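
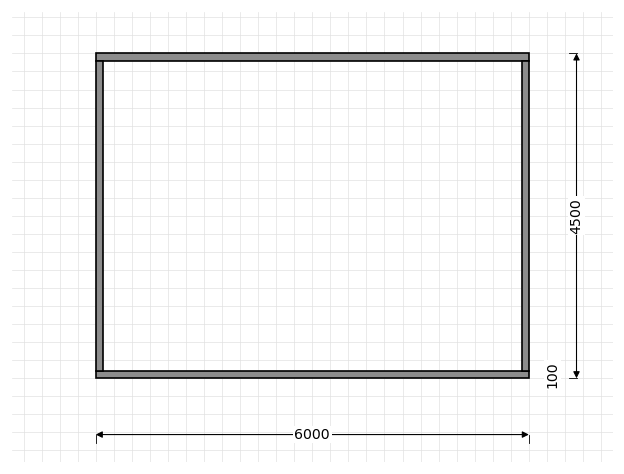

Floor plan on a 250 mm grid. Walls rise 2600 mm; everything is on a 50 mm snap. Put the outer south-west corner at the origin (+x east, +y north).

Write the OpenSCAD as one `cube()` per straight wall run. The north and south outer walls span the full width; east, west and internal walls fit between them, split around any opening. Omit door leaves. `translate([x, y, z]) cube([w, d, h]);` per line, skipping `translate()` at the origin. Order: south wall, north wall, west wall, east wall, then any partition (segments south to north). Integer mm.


cube([6000, 100, 2600]);
translate([0, 4400, 0]) cube([6000, 100, 2600]);
translate([0, 100, 0]) cube([100, 4300, 2600]);
translate([5900, 100, 0]) cube([100, 4300, 2600]);


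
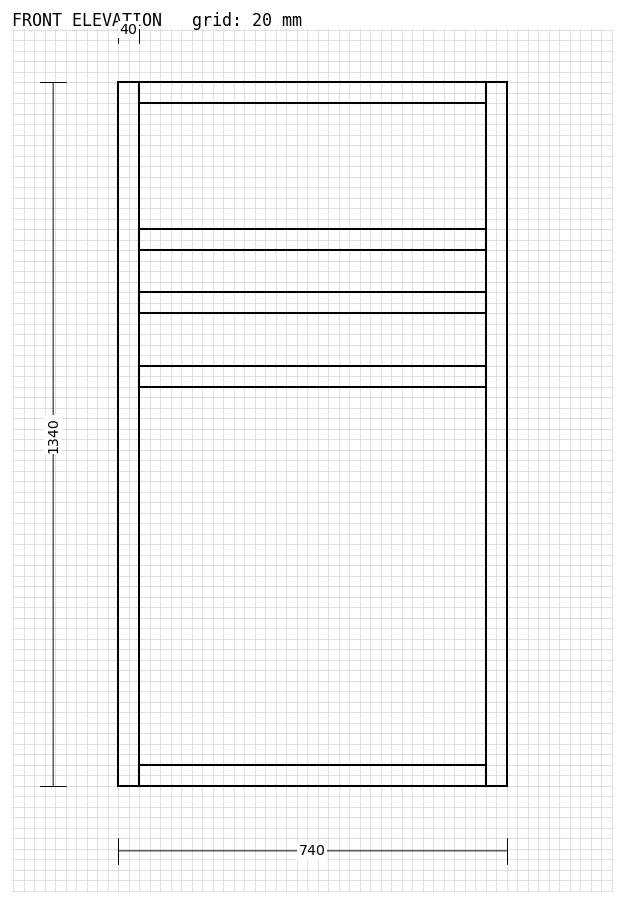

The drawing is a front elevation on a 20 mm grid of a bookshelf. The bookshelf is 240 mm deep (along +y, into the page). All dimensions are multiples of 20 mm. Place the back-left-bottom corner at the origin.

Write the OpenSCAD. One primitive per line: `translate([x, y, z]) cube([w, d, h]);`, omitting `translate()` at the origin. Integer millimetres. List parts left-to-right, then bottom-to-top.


cube([40, 240, 1340]);
translate([40, 0, 0]) cube([660, 240, 40]);
translate([40, 0, 760]) cube([660, 240, 40]);
translate([40, 0, 900]) cube([660, 240, 40]);
translate([40, 0, 1020]) cube([660, 240, 40]);
translate([40, 0, 1300]) cube([660, 240, 40]);
translate([700, 0, 0]) cube([40, 240, 1340]);


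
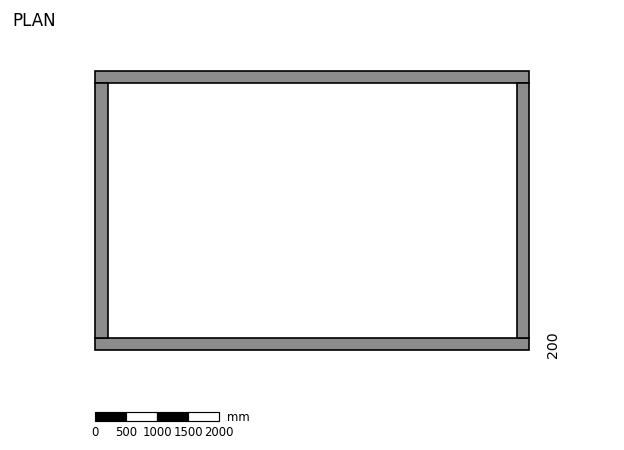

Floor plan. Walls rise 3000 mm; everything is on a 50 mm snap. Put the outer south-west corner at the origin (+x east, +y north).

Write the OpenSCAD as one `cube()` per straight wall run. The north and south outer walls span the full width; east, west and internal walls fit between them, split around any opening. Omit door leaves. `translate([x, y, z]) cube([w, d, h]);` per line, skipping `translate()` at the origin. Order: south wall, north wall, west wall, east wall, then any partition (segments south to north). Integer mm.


cube([7000, 200, 3000]);
translate([0, 4300, 0]) cube([7000, 200, 3000]);
translate([0, 200, 0]) cube([200, 4100, 3000]);
translate([6800, 200, 0]) cube([200, 4100, 3000]);


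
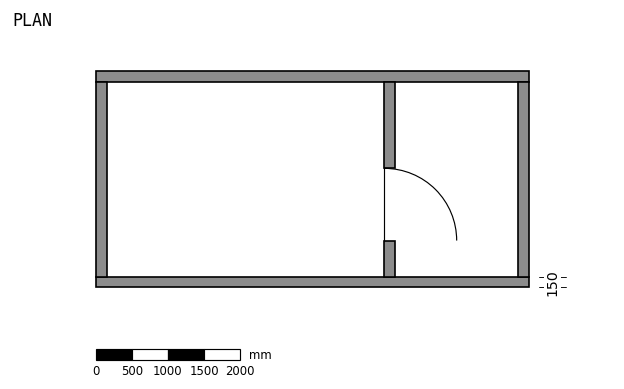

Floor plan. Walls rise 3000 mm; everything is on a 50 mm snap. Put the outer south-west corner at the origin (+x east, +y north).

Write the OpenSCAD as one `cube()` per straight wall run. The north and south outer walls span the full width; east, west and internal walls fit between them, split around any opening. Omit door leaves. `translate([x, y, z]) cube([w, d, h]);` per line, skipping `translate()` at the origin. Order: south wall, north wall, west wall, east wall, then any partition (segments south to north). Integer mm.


cube([6000, 150, 3000]);
translate([0, 2850, 0]) cube([6000, 150, 3000]);
translate([0, 150, 0]) cube([150, 2700, 3000]);
translate([5850, 150, 0]) cube([150, 2700, 3000]);
translate([4000, 150, 0]) cube([150, 500, 3000]);
translate([4000, 1650, 0]) cube([150, 1200, 3000]);


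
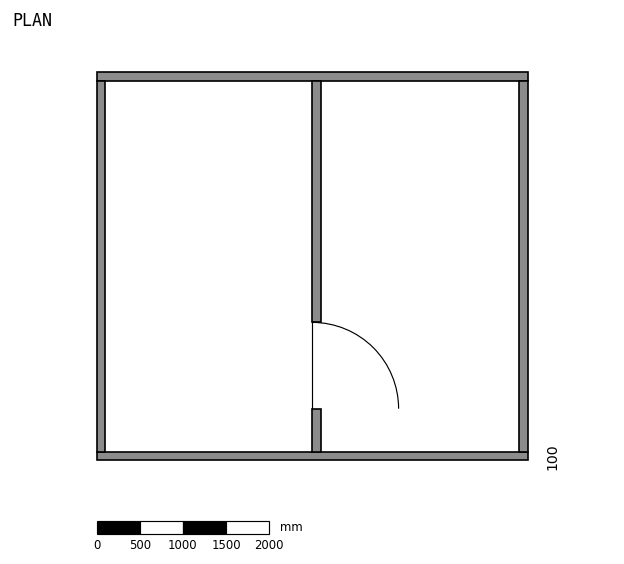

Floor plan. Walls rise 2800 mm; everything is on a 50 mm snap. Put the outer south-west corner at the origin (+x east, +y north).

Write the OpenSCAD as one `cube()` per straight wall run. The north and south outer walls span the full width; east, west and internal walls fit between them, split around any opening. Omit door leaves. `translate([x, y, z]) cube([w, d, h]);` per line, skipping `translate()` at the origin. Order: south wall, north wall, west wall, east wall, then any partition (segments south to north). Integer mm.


cube([5000, 100, 2800]);
translate([0, 4400, 0]) cube([5000, 100, 2800]);
translate([0, 100, 0]) cube([100, 4300, 2800]);
translate([4900, 100, 0]) cube([100, 4300, 2800]);
translate([2500, 100, 0]) cube([100, 500, 2800]);
translate([2500, 1600, 0]) cube([100, 2800, 2800]);


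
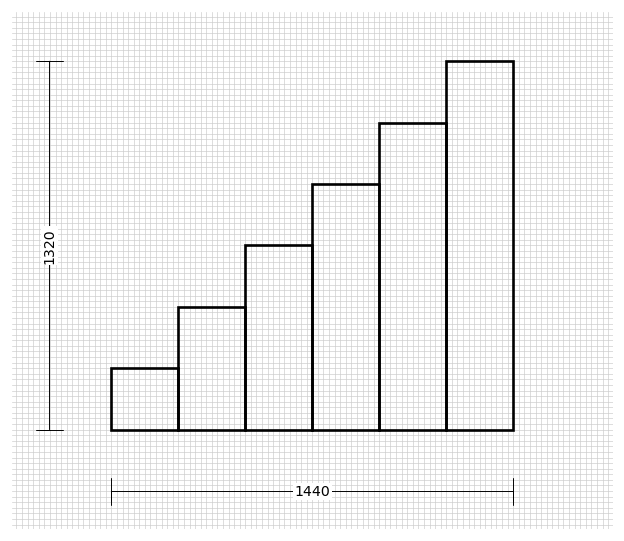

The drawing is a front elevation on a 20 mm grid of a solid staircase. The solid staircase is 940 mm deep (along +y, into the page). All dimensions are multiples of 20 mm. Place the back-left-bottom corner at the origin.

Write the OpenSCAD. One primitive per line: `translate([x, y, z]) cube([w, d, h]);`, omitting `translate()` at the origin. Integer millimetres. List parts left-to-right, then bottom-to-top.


cube([240, 940, 220]);
translate([240, 0, 0]) cube([240, 940, 440]);
translate([480, 0, 0]) cube([240, 940, 660]);
translate([720, 0, 0]) cube([240, 940, 880]);
translate([960, 0, 0]) cube([240, 940, 1100]);
translate([1200, 0, 0]) cube([240, 940, 1320]);


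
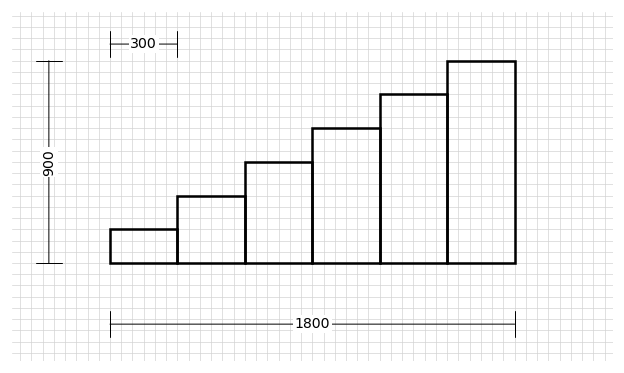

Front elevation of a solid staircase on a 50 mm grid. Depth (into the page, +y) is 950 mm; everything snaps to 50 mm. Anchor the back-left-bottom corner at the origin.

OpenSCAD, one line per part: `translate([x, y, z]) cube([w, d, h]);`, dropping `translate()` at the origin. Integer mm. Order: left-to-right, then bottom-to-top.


cube([300, 950, 150]);
translate([300, 0, 0]) cube([300, 950, 300]);
translate([600, 0, 0]) cube([300, 950, 450]);
translate([900, 0, 0]) cube([300, 950, 600]);
translate([1200, 0, 0]) cube([300, 950, 750]);
translate([1500, 0, 0]) cube([300, 950, 900]);


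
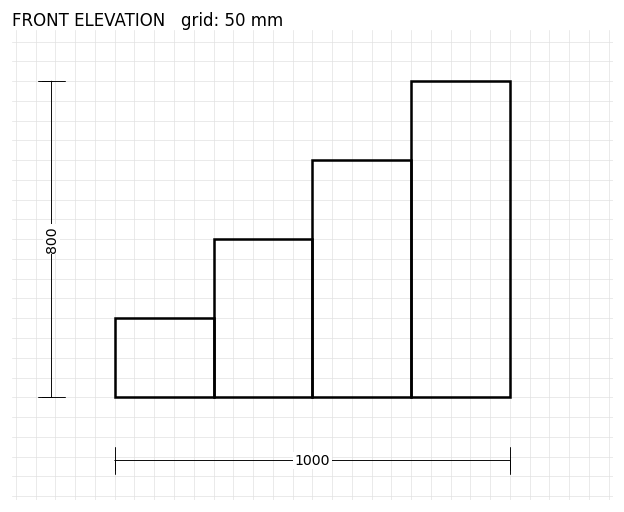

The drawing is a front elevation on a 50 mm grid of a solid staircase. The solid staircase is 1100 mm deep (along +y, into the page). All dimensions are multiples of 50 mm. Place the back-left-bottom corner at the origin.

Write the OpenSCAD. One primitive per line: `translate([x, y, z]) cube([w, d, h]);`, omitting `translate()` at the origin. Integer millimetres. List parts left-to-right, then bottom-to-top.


cube([250, 1100, 200]);
translate([250, 0, 0]) cube([250, 1100, 400]);
translate([500, 0, 0]) cube([250, 1100, 600]);
translate([750, 0, 0]) cube([250, 1100, 800]);


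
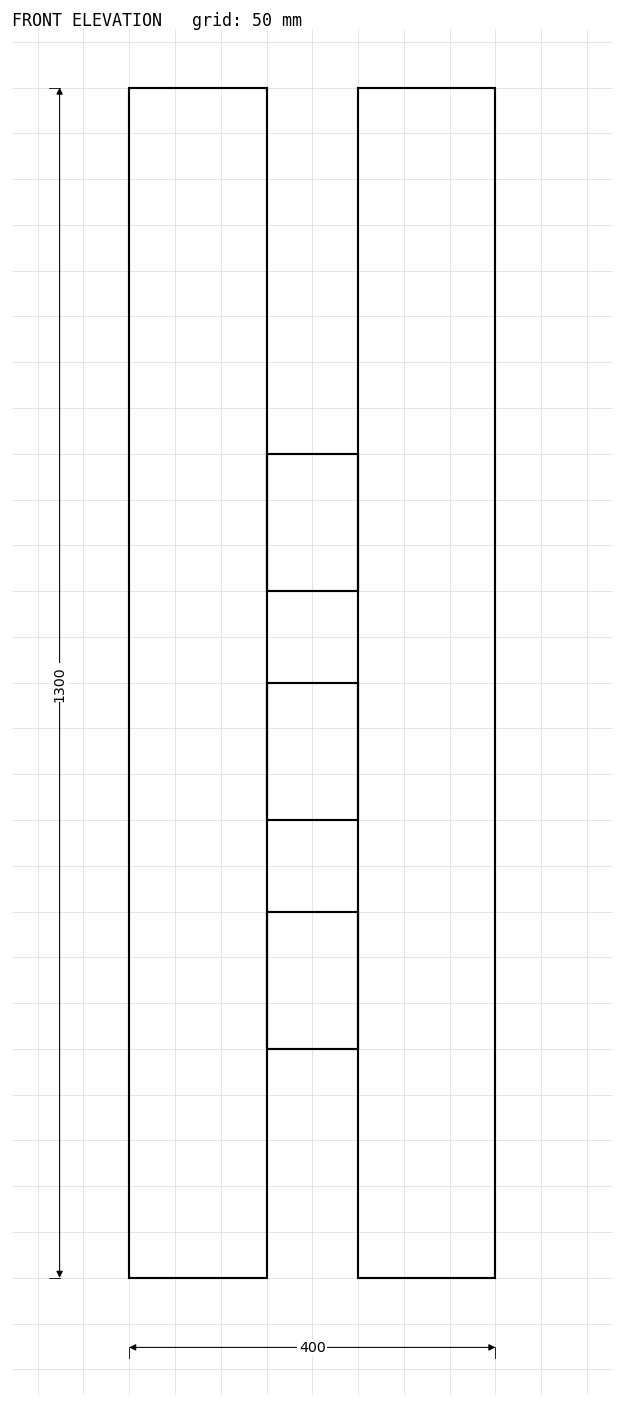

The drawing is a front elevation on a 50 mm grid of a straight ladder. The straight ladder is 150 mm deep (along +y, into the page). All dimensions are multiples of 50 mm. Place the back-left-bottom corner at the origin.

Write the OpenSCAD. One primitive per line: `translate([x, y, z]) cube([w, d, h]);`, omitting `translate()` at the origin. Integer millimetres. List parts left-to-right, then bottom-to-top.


cube([150, 150, 1300]);
translate([150, 0, 250]) cube([100, 150, 150]);
translate([150, 0, 500]) cube([100, 150, 150]);
translate([150, 0, 750]) cube([100, 150, 150]);
translate([250, 0, 0]) cube([150, 150, 1300]);


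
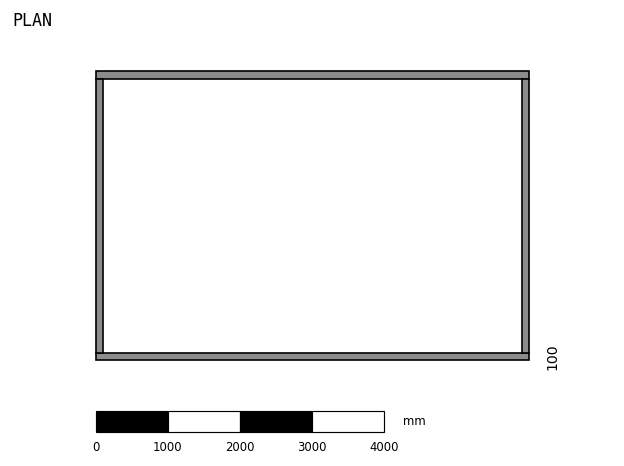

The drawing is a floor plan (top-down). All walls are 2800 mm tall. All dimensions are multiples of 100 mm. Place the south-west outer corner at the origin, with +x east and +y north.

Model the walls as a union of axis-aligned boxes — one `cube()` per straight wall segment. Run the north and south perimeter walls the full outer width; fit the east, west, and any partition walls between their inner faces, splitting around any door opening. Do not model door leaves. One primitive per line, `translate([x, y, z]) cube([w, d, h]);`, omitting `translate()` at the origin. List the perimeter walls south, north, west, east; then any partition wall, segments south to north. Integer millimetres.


cube([6000, 100, 2800]);
translate([0, 3900, 0]) cube([6000, 100, 2800]);
translate([0, 100, 0]) cube([100, 3800, 2800]);
translate([5900, 100, 0]) cube([100, 3800, 2800]);


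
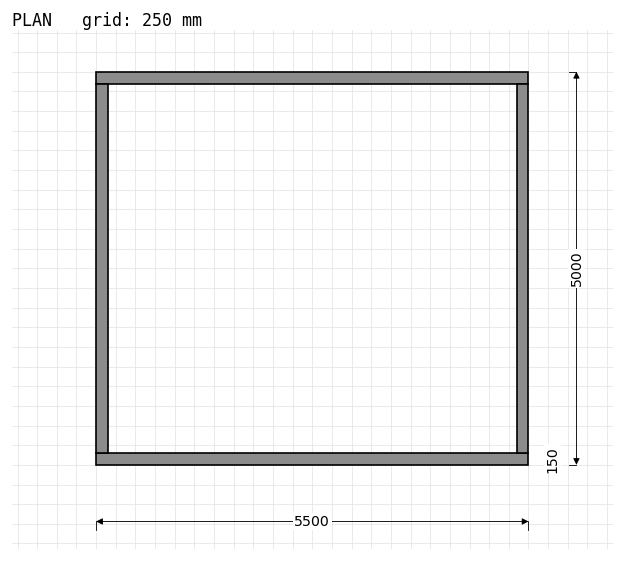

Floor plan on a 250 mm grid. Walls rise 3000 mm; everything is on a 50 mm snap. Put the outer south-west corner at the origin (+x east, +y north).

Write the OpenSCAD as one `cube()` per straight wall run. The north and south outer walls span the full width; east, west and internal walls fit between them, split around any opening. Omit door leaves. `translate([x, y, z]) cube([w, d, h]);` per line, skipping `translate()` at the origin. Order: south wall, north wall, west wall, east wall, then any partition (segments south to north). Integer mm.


cube([5500, 150, 3000]);
translate([0, 4850, 0]) cube([5500, 150, 3000]);
translate([0, 150, 0]) cube([150, 4700, 3000]);
translate([5350, 150, 0]) cube([150, 4700, 3000]);


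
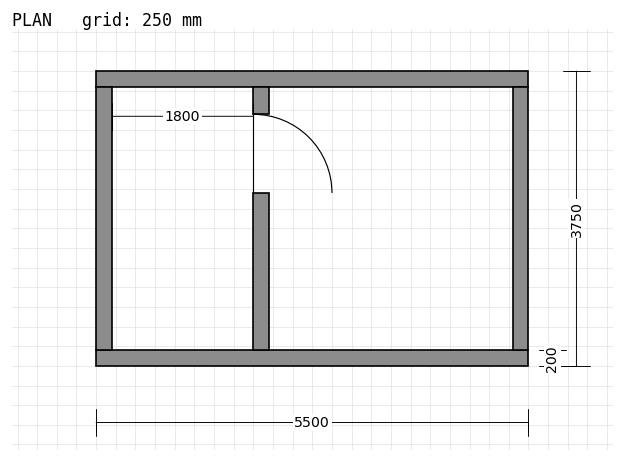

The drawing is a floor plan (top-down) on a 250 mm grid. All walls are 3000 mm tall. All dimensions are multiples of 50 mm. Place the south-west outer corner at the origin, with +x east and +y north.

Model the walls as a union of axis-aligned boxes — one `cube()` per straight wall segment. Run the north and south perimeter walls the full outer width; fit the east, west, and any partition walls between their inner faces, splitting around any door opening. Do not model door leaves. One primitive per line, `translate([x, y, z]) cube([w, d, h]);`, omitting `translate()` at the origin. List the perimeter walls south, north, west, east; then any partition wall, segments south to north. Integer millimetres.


cube([5500, 200, 3000]);
translate([0, 3550, 0]) cube([5500, 200, 3000]);
translate([0, 200, 0]) cube([200, 3350, 3000]);
translate([5300, 200, 0]) cube([200, 3350, 3000]);
translate([2000, 200, 0]) cube([200, 2000, 3000]);
translate([2000, 3200, 0]) cube([200, 350, 3000]);


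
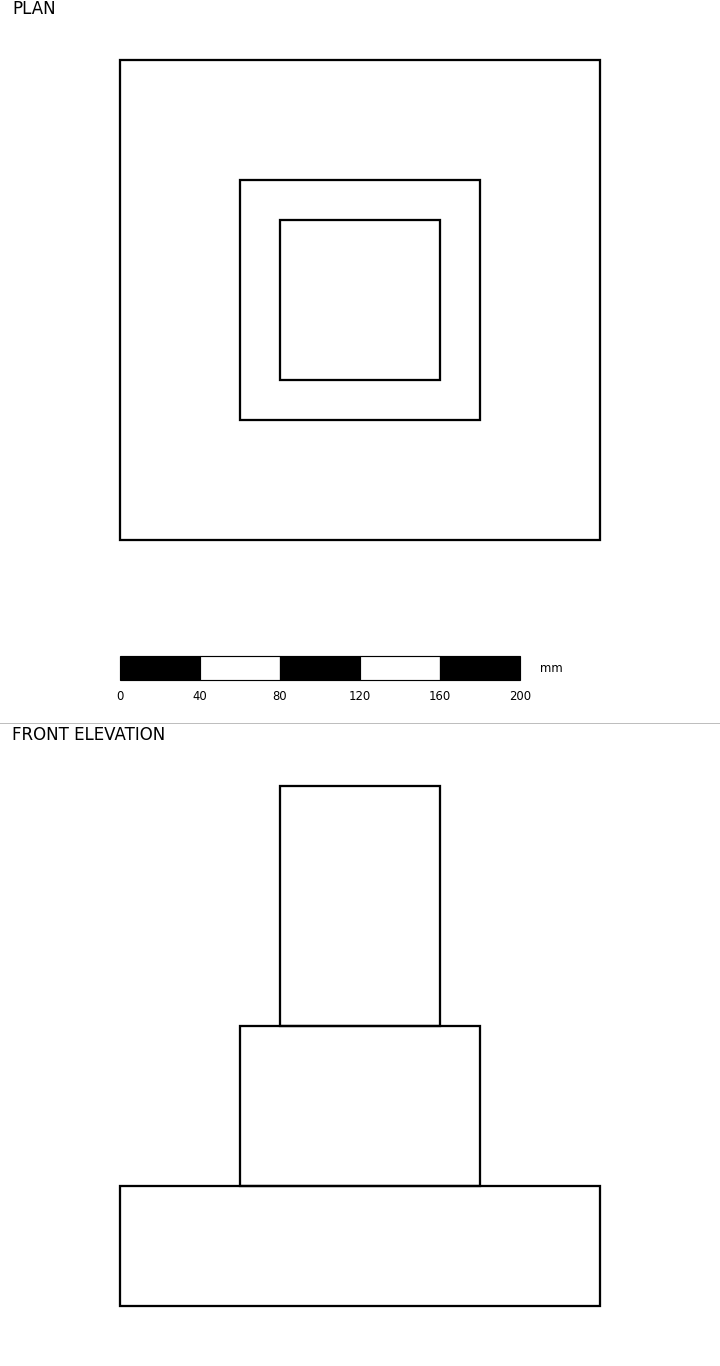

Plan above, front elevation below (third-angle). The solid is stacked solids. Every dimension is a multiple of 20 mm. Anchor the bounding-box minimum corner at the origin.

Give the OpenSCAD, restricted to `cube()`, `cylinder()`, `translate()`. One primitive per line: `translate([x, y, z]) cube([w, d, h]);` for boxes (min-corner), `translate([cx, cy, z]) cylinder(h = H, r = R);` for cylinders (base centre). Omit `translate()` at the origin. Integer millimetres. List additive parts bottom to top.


cube([240, 240, 60]);
translate([60, 60, 60]) cube([120, 120, 80]);
translate([80, 80, 140]) cube([80, 80, 120]);


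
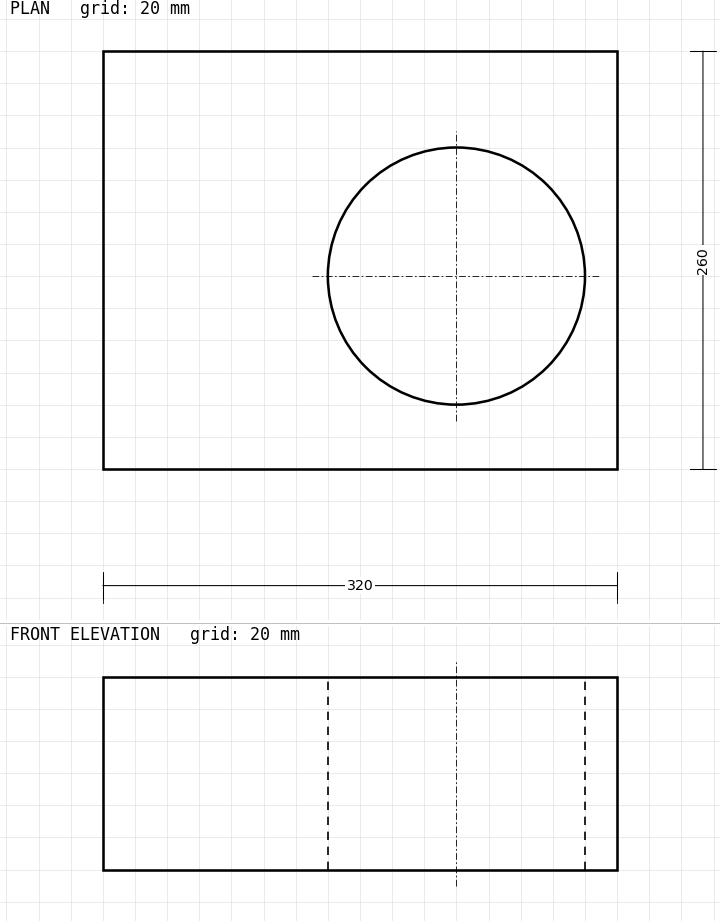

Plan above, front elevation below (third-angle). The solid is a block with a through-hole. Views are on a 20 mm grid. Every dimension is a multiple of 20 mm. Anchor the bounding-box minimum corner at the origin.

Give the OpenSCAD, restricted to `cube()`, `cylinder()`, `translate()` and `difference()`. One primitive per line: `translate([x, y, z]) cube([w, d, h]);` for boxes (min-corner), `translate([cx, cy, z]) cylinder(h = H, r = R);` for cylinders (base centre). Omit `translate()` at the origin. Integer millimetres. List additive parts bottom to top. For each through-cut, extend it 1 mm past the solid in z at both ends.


difference() {
  cube([320, 260, 120]);
  translate([220, 120, -1]) cylinder(h = 122, r = 80);
}


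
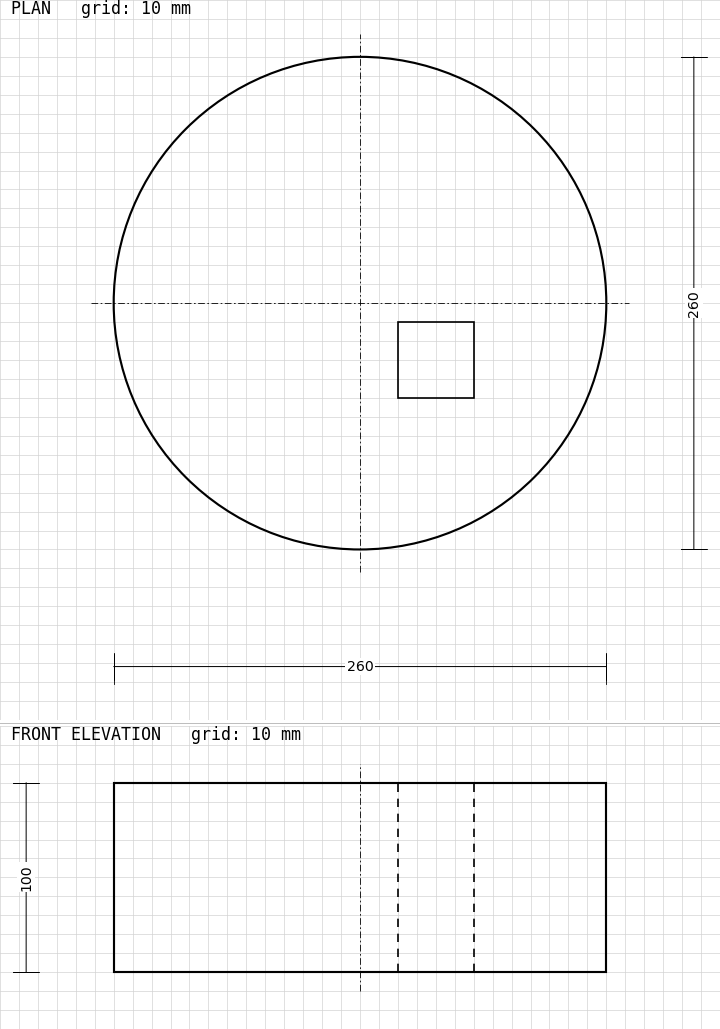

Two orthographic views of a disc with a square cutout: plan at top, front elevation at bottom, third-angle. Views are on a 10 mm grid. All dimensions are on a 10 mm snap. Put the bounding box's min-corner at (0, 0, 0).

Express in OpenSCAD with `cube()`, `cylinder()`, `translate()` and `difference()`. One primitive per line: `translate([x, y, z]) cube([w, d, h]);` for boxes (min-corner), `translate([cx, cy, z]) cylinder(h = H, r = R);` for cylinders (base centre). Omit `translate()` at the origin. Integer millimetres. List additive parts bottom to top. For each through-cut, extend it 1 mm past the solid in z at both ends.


difference() {
  translate([130, 130, 0]) cylinder(h = 100, r = 130);
  translate([150, 80, -1]) cube([40, 40, 102]);
}


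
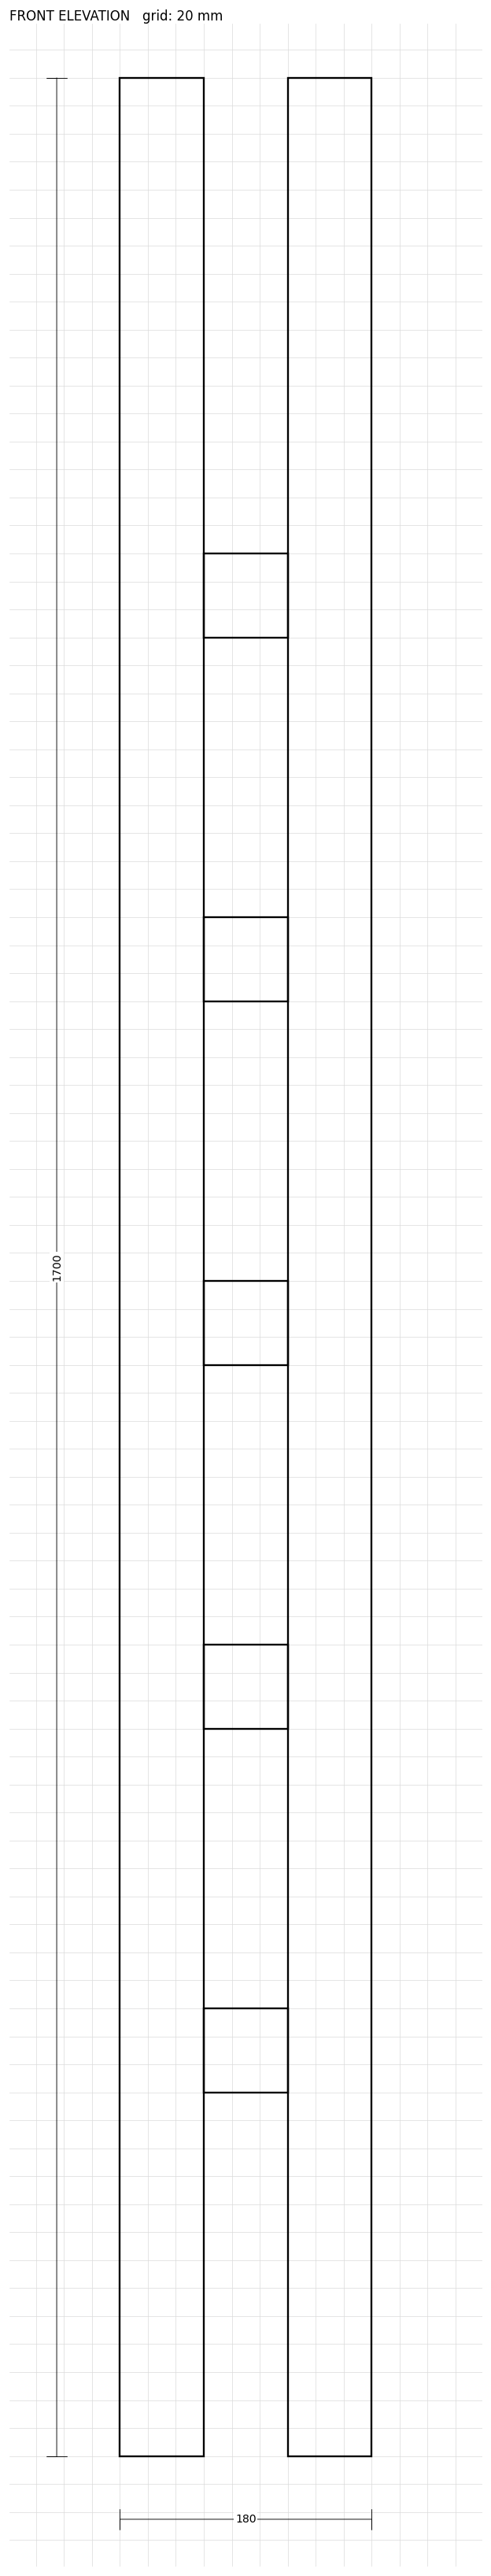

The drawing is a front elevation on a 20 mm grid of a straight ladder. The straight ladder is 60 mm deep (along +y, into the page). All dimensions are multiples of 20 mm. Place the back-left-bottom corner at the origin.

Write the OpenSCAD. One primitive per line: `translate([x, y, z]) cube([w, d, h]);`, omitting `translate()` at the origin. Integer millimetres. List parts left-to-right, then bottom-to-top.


cube([60, 60, 1700]);
translate([60, 0, 260]) cube([60, 60, 60]);
translate([60, 0, 520]) cube([60, 60, 60]);
translate([60, 0, 780]) cube([60, 60, 60]);
translate([60, 0, 1040]) cube([60, 60, 60]);
translate([60, 0, 1300]) cube([60, 60, 60]);
translate([120, 0, 0]) cube([60, 60, 1700]);


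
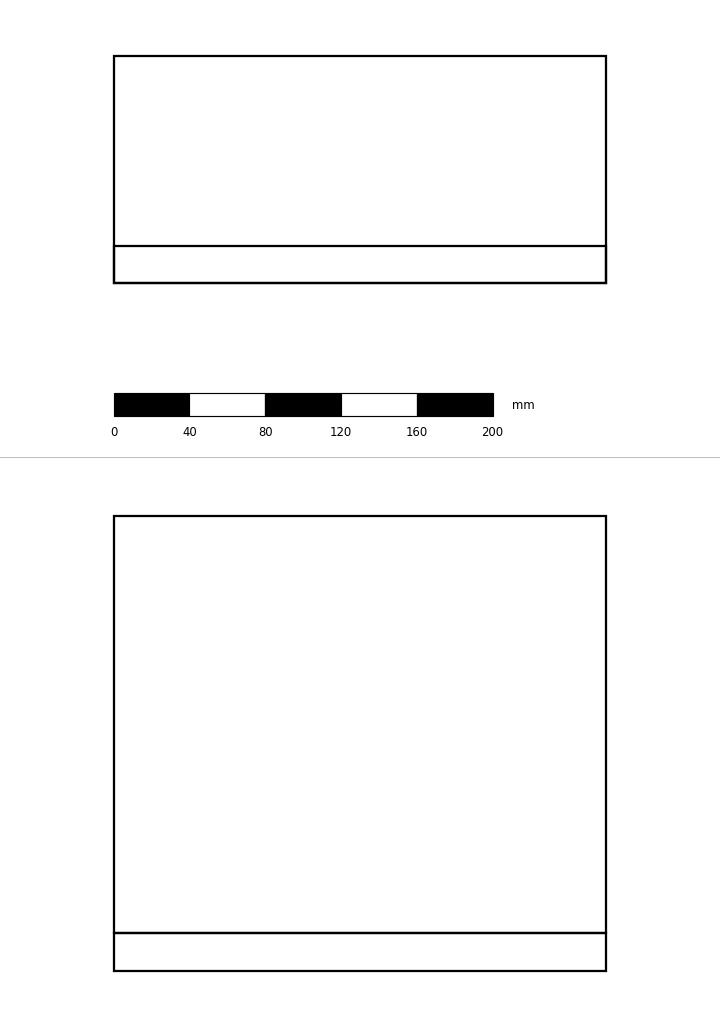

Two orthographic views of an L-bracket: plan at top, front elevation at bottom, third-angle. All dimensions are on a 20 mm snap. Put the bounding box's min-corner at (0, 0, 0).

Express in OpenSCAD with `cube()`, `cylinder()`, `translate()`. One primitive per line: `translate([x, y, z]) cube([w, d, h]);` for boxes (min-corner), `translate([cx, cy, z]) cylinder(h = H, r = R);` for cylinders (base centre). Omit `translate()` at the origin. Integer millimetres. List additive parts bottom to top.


cube([260, 120, 20]);
translate([0, 0, 20]) cube([260, 20, 220]);


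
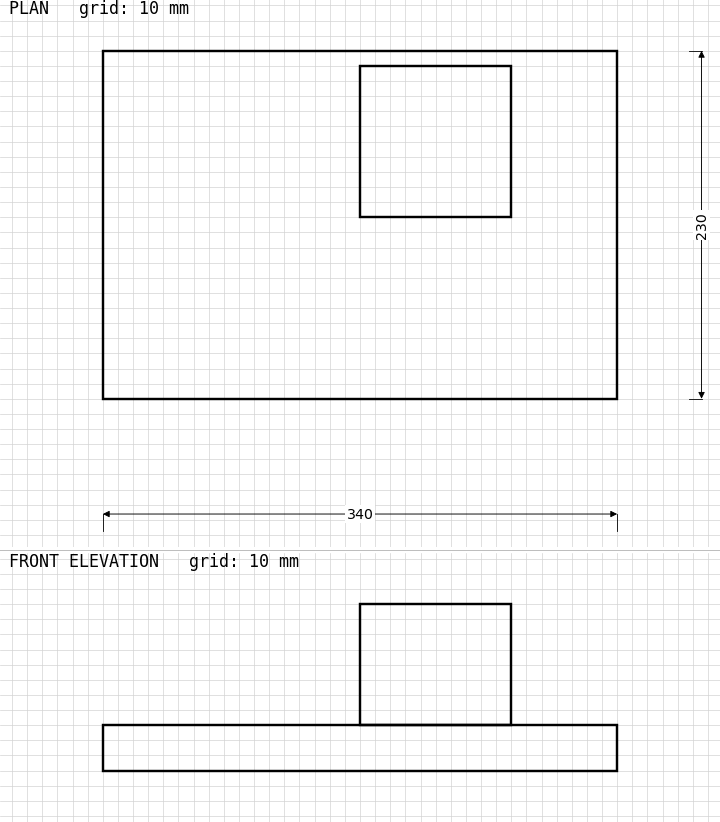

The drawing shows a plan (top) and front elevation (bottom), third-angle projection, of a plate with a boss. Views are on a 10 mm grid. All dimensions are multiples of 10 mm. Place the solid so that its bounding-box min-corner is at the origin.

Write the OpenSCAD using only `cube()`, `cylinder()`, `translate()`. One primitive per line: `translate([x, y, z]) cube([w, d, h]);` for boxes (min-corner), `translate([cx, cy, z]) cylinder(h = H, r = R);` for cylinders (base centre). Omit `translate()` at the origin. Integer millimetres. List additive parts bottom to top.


cube([340, 230, 30]);
translate([170, 120, 30]) cube([100, 100, 80]);


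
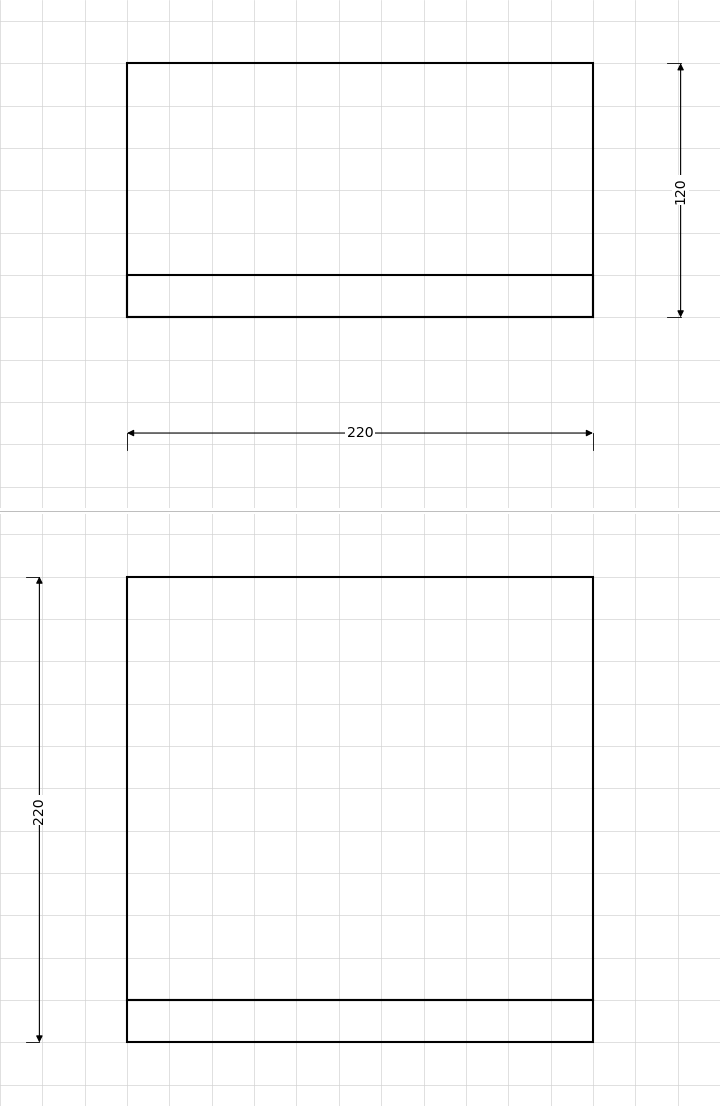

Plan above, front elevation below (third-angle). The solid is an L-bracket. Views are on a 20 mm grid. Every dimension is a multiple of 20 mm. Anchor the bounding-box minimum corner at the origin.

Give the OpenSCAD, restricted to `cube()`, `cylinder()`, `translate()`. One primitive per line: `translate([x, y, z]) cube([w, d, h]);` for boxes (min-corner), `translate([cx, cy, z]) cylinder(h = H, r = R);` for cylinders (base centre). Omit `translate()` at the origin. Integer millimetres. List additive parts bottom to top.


cube([220, 120, 20]);
translate([0, 0, 20]) cube([220, 20, 200]);


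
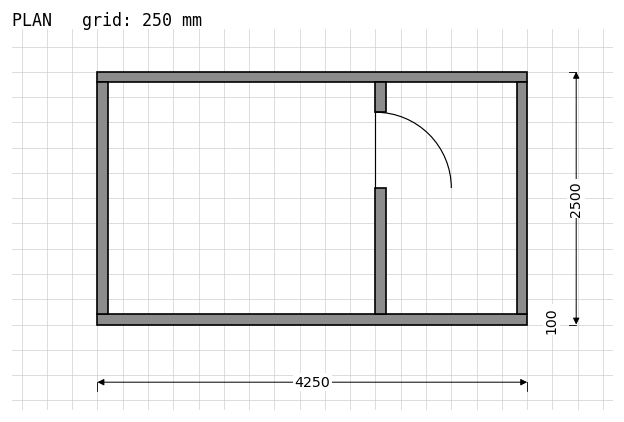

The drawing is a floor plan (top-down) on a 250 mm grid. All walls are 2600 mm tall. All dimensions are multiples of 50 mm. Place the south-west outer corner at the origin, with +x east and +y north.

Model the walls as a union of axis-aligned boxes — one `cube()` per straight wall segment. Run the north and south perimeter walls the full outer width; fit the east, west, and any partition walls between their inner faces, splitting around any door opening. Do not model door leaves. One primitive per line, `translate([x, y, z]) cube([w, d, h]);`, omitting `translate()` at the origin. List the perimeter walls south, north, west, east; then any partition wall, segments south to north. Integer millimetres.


cube([4250, 100, 2600]);
translate([0, 2400, 0]) cube([4250, 100, 2600]);
translate([0, 100, 0]) cube([100, 2300, 2600]);
translate([4150, 100, 0]) cube([100, 2300, 2600]);
translate([2750, 100, 0]) cube([100, 1250, 2600]);
translate([2750, 2100, 0]) cube([100, 300, 2600]);


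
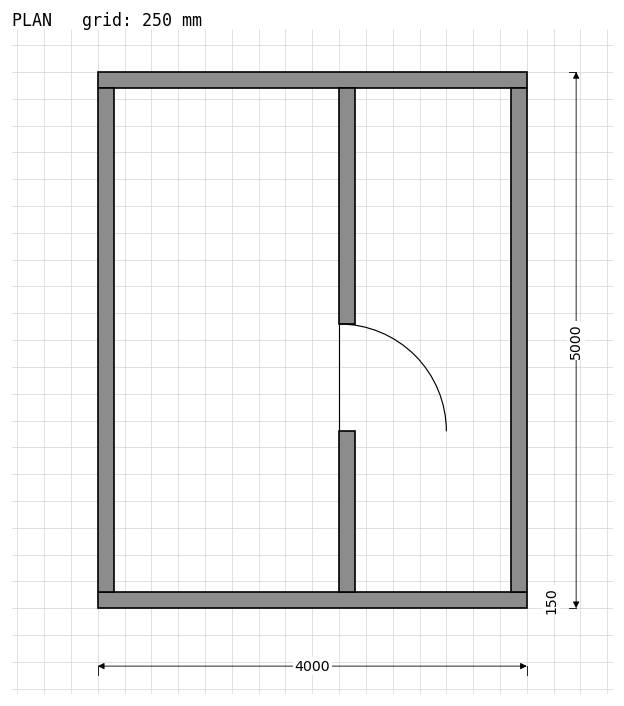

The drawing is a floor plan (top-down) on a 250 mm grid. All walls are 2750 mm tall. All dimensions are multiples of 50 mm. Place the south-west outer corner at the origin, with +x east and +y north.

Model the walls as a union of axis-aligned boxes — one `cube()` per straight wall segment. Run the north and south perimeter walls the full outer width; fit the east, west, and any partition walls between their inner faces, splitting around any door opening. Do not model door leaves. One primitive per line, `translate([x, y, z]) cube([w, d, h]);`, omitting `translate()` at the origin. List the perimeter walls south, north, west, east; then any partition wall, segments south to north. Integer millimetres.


cube([4000, 150, 2750]);
translate([0, 4850, 0]) cube([4000, 150, 2750]);
translate([0, 150, 0]) cube([150, 4700, 2750]);
translate([3850, 150, 0]) cube([150, 4700, 2750]);
translate([2250, 150, 0]) cube([150, 1500, 2750]);
translate([2250, 2650, 0]) cube([150, 2200, 2750]);


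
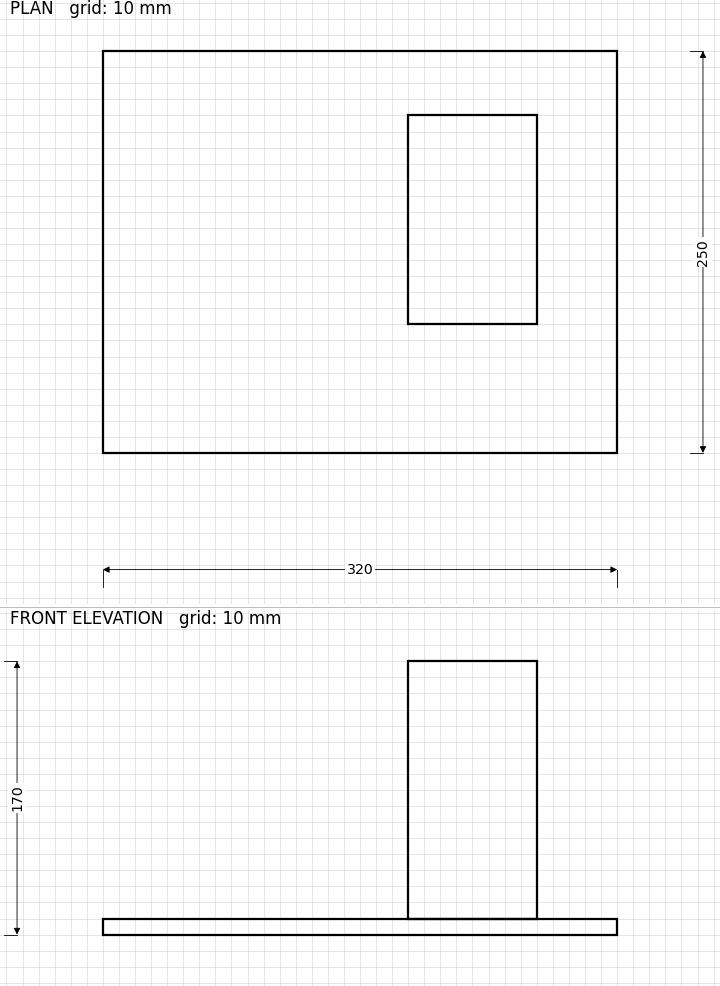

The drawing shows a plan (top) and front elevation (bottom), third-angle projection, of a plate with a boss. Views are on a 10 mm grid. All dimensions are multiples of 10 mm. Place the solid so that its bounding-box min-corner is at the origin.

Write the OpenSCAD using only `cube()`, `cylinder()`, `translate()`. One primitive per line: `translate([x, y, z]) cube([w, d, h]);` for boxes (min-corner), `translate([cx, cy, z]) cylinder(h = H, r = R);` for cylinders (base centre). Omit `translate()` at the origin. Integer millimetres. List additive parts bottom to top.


cube([320, 250, 10]);
translate([190, 80, 10]) cube([80, 130, 160]);


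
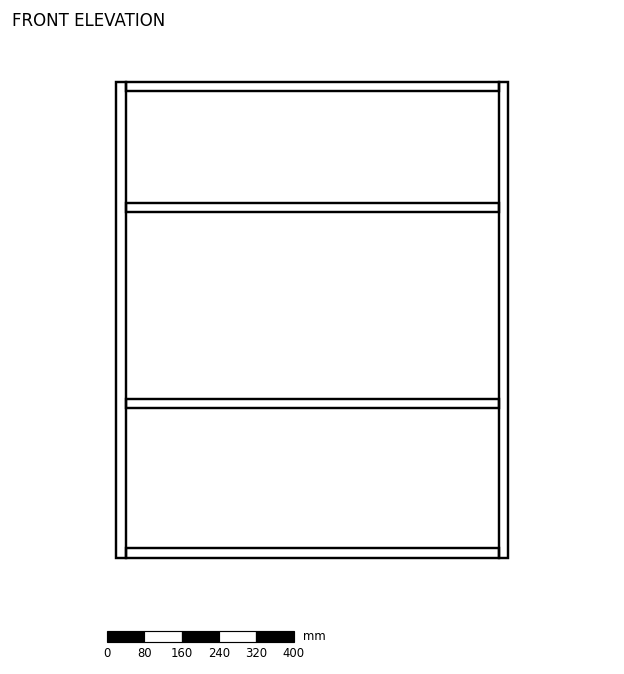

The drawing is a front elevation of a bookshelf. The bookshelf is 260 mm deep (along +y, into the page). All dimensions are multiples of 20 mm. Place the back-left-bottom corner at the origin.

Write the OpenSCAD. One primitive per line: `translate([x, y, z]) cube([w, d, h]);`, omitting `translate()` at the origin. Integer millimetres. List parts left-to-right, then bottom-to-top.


cube([20, 260, 1020]);
translate([20, 0, 0]) cube([800, 260, 20]);
translate([20, 0, 320]) cube([800, 260, 20]);
translate([20, 0, 740]) cube([800, 260, 20]);
translate([20, 0, 1000]) cube([800, 260, 20]);
translate([820, 0, 0]) cube([20, 260, 1020]);


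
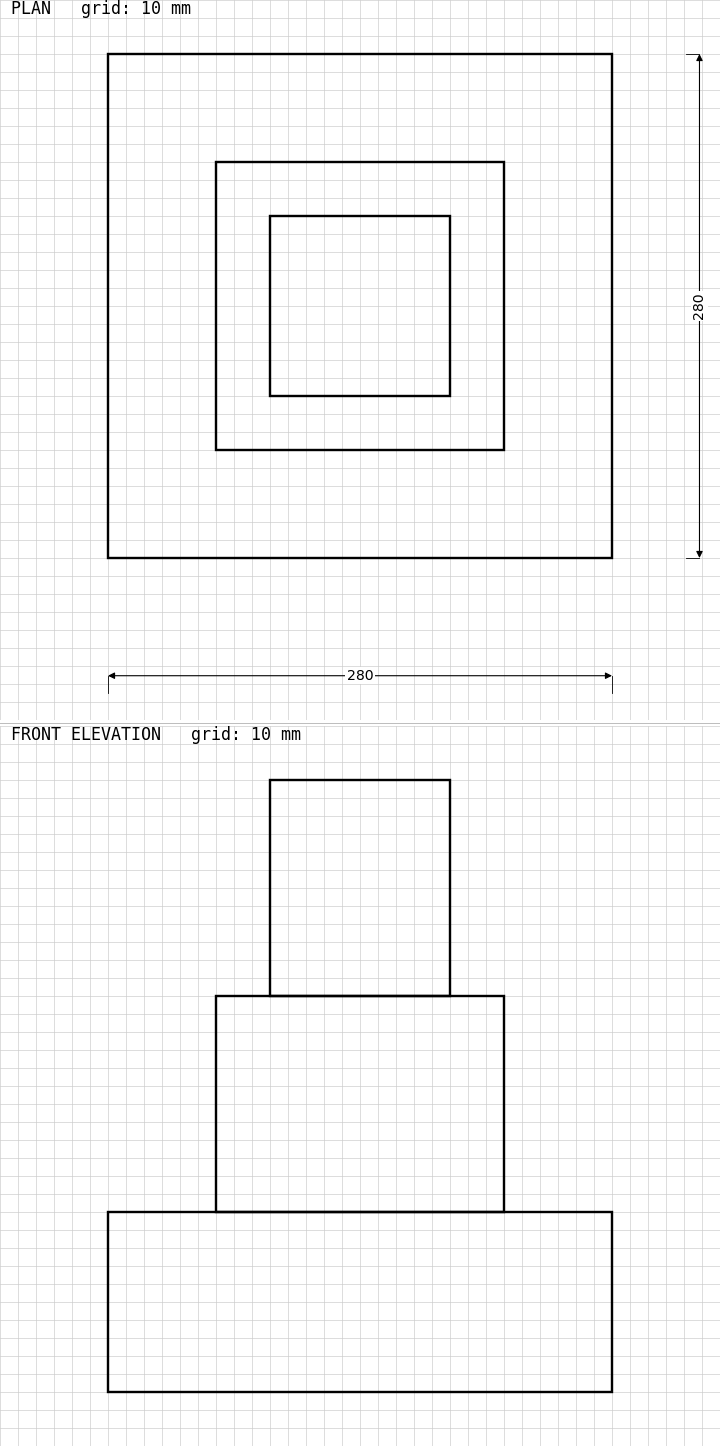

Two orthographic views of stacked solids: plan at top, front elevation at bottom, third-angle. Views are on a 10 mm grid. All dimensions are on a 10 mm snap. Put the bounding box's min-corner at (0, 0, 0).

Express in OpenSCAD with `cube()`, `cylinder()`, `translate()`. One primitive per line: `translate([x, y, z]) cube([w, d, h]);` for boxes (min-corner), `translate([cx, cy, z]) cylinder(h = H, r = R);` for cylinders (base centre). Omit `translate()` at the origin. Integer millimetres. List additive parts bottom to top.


cube([280, 280, 100]);
translate([60, 60, 100]) cube([160, 160, 120]);
translate([90, 90, 220]) cube([100, 100, 120]);


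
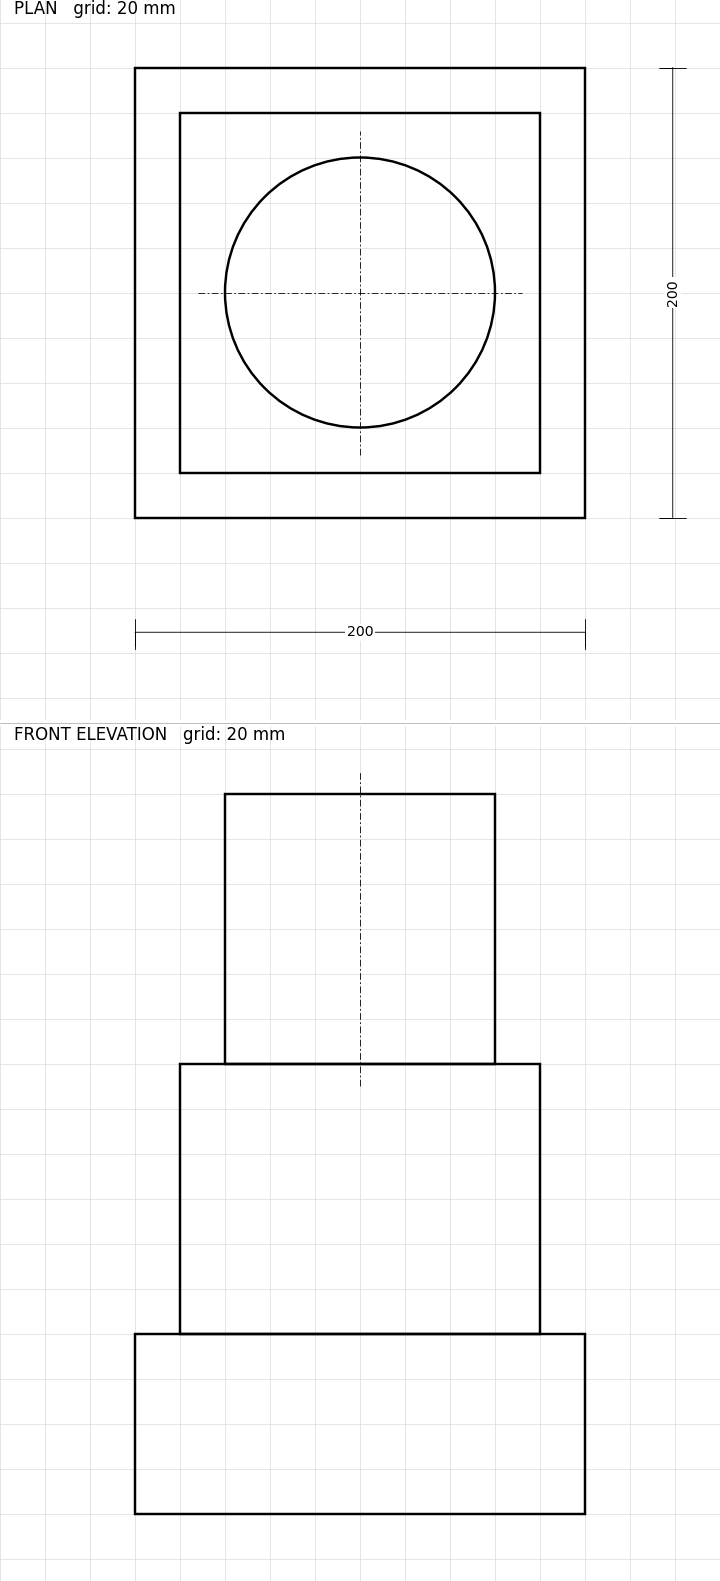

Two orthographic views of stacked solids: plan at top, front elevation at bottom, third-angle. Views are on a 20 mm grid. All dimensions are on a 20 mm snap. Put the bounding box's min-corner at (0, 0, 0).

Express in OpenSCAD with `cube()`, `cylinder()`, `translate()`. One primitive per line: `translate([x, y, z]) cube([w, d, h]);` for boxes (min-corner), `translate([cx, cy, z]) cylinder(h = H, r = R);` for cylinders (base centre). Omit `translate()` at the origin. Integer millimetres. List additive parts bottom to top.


cube([200, 200, 80]);
translate([20, 20, 80]) cube([160, 160, 120]);
translate([100, 100, 200]) cylinder(h = 120, r = 60);


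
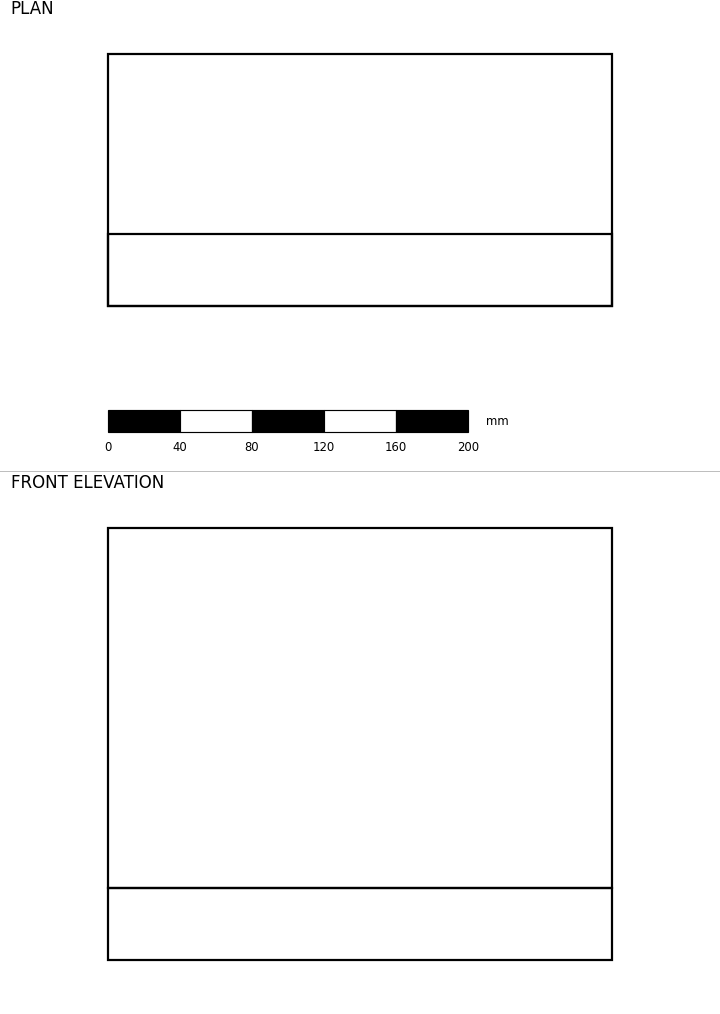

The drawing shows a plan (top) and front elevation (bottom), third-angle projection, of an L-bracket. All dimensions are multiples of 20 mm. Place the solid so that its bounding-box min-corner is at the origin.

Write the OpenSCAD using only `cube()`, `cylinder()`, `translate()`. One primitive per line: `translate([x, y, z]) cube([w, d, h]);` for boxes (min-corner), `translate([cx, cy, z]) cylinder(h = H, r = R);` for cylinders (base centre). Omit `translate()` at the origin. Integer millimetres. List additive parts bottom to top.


cube([280, 140, 40]);
translate([0, 0, 40]) cube([280, 40, 200]);


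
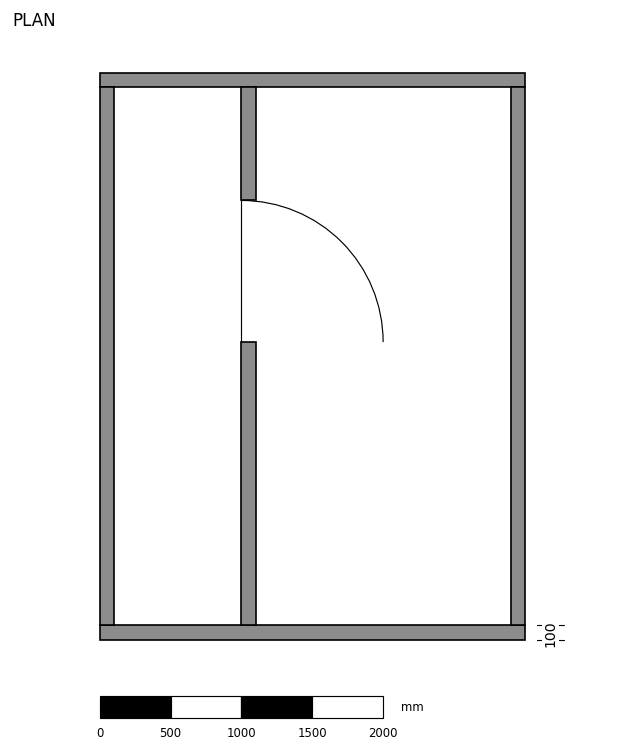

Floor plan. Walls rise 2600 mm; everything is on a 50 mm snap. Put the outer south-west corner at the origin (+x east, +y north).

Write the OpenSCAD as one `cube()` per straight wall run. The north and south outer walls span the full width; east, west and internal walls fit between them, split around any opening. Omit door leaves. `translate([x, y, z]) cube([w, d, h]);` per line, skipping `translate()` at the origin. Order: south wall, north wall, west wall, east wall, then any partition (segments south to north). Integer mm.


cube([3000, 100, 2600]);
translate([0, 3900, 0]) cube([3000, 100, 2600]);
translate([0, 100, 0]) cube([100, 3800, 2600]);
translate([2900, 100, 0]) cube([100, 3800, 2600]);
translate([1000, 100, 0]) cube([100, 2000, 2600]);
translate([1000, 3100, 0]) cube([100, 800, 2600]);


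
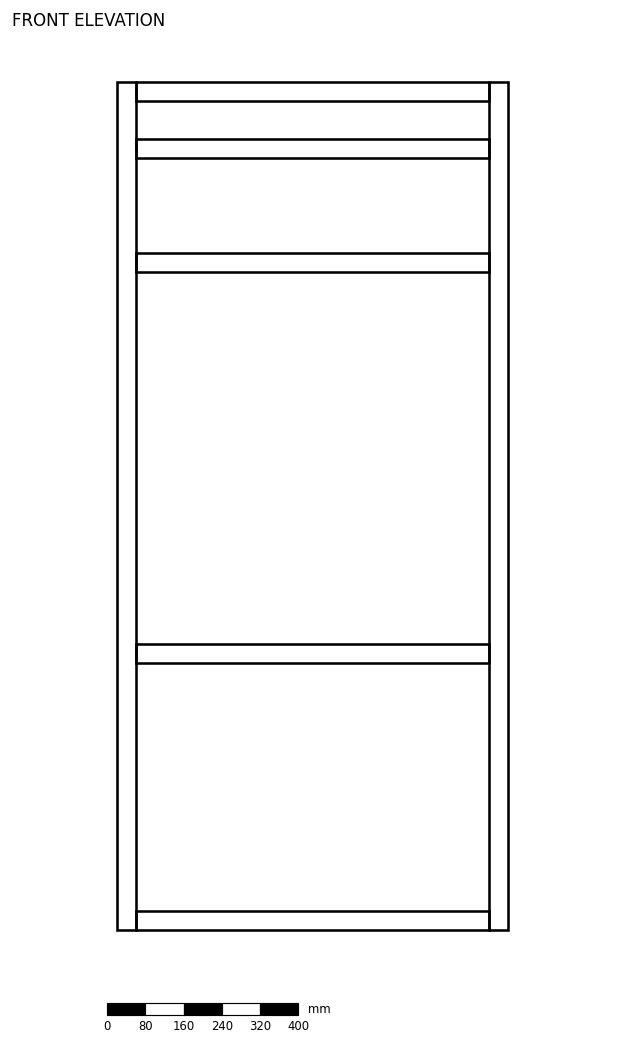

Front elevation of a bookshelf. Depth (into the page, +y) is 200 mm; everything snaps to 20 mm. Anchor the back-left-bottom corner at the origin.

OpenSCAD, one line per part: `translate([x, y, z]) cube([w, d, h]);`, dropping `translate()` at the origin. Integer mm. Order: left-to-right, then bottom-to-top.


cube([40, 200, 1780]);
translate([40, 0, 0]) cube([740, 200, 40]);
translate([40, 0, 560]) cube([740, 200, 40]);
translate([40, 0, 1380]) cube([740, 200, 40]);
translate([40, 0, 1620]) cube([740, 200, 40]);
translate([40, 0, 1740]) cube([740, 200, 40]);
translate([780, 0, 0]) cube([40, 200, 1780]);


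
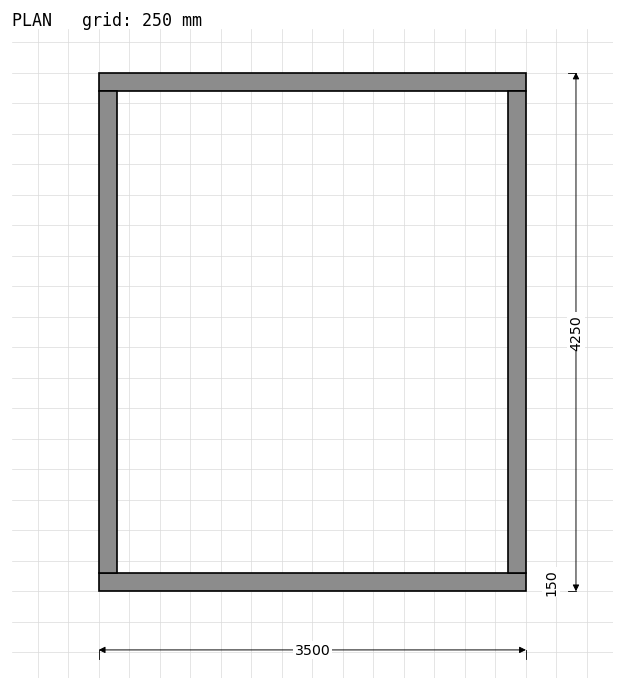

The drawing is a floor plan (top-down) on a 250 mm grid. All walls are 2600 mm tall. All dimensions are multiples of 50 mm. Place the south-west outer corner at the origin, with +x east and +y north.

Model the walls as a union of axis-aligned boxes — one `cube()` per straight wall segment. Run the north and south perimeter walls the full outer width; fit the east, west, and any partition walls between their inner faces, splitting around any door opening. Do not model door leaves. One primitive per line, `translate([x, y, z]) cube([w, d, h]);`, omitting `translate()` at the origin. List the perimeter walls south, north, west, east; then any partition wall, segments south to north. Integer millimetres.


cube([3500, 150, 2600]);
translate([0, 4100, 0]) cube([3500, 150, 2600]);
translate([0, 150, 0]) cube([150, 3950, 2600]);
translate([3350, 150, 0]) cube([150, 3950, 2600]);


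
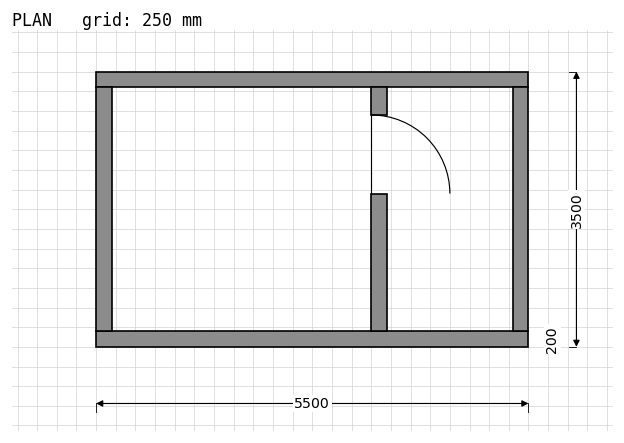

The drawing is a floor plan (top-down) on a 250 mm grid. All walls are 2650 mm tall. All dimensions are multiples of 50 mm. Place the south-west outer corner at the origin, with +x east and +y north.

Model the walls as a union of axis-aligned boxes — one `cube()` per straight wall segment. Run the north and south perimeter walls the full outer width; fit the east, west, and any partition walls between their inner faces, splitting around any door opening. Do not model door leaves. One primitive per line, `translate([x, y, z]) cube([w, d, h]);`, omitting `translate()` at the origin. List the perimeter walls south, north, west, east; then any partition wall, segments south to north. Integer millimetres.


cube([5500, 200, 2650]);
translate([0, 3300, 0]) cube([5500, 200, 2650]);
translate([0, 200, 0]) cube([200, 3100, 2650]);
translate([5300, 200, 0]) cube([200, 3100, 2650]);
translate([3500, 200, 0]) cube([200, 1750, 2650]);
translate([3500, 2950, 0]) cube([200, 350, 2650]);


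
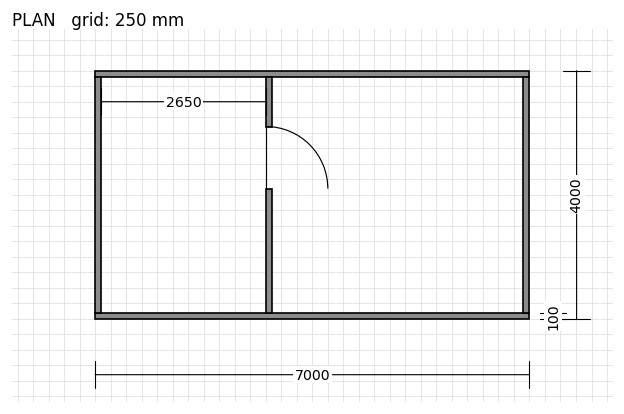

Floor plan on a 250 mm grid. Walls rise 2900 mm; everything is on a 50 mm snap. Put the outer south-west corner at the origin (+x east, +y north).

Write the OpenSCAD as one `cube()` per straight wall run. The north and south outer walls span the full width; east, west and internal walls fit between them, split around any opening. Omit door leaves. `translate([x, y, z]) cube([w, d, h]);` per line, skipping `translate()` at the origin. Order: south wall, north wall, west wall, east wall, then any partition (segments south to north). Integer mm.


cube([7000, 100, 2900]);
translate([0, 3900, 0]) cube([7000, 100, 2900]);
translate([0, 100, 0]) cube([100, 3800, 2900]);
translate([6900, 100, 0]) cube([100, 3800, 2900]);
translate([2750, 100, 0]) cube([100, 2000, 2900]);
translate([2750, 3100, 0]) cube([100, 800, 2900]);


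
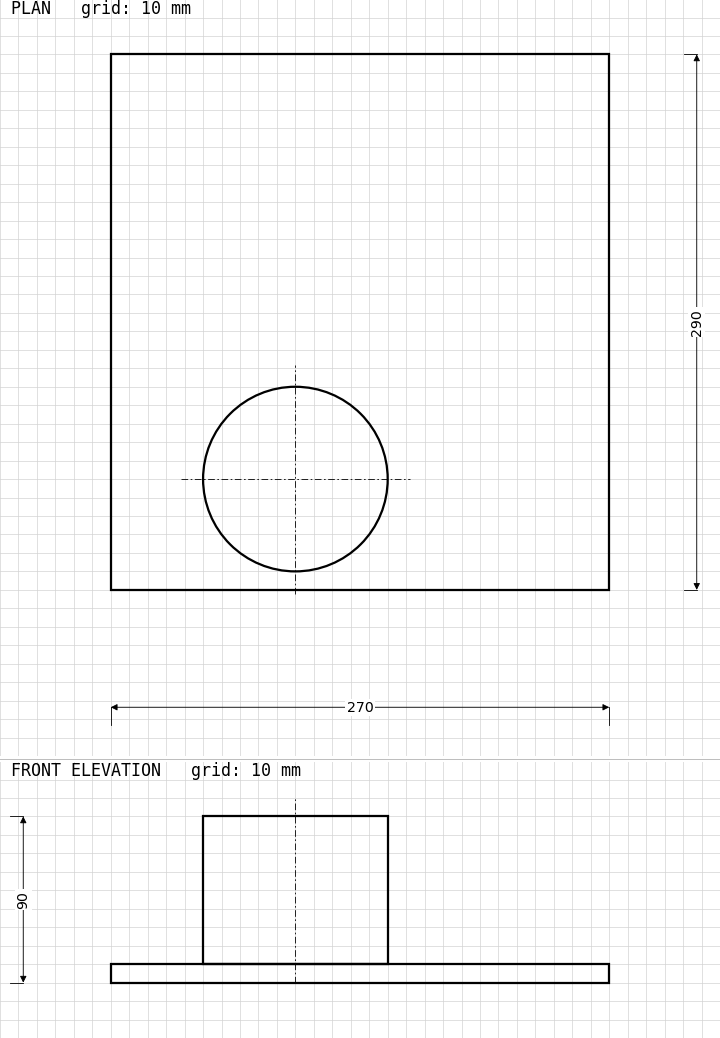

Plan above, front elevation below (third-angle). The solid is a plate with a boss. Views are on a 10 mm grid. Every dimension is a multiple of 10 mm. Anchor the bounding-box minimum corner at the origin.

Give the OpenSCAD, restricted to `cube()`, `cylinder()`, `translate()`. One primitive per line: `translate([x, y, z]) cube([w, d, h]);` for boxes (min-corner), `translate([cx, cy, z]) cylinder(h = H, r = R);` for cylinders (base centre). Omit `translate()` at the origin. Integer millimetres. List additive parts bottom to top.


cube([270, 290, 10]);
translate([100, 60, 10]) cylinder(h = 80, r = 50);


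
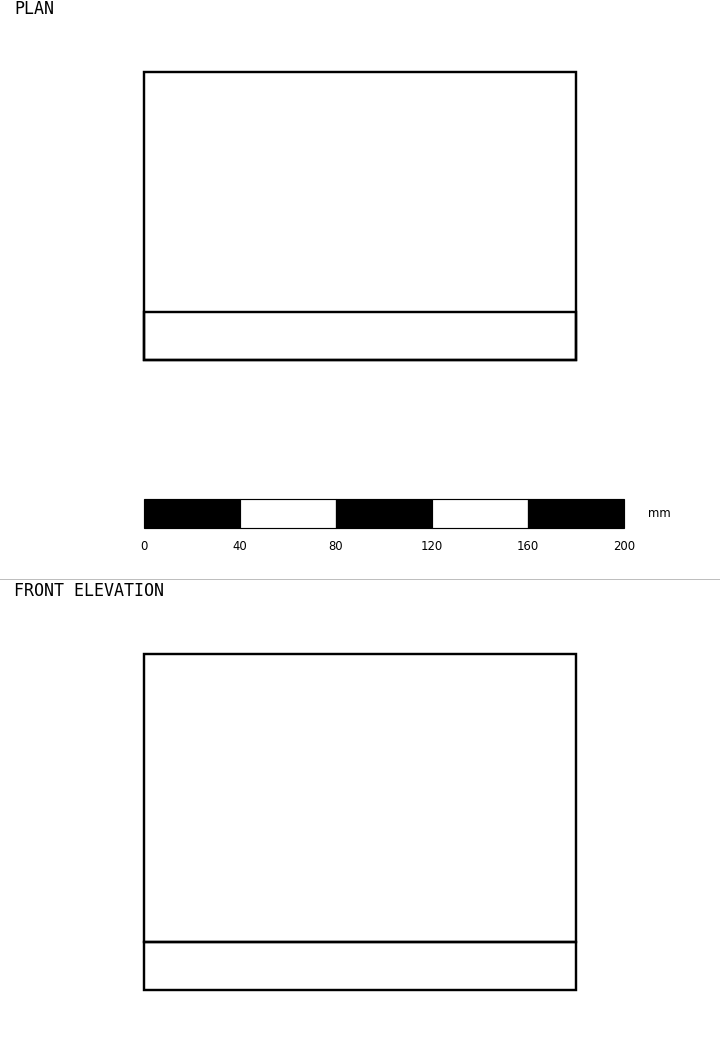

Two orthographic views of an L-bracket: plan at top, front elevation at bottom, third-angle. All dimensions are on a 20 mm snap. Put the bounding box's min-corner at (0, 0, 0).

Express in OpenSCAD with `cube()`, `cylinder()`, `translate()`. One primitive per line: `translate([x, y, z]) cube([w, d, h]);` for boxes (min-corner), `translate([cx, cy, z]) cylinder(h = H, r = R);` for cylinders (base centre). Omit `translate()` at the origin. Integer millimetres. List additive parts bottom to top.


cube([180, 120, 20]);
translate([0, 0, 20]) cube([180, 20, 120]);


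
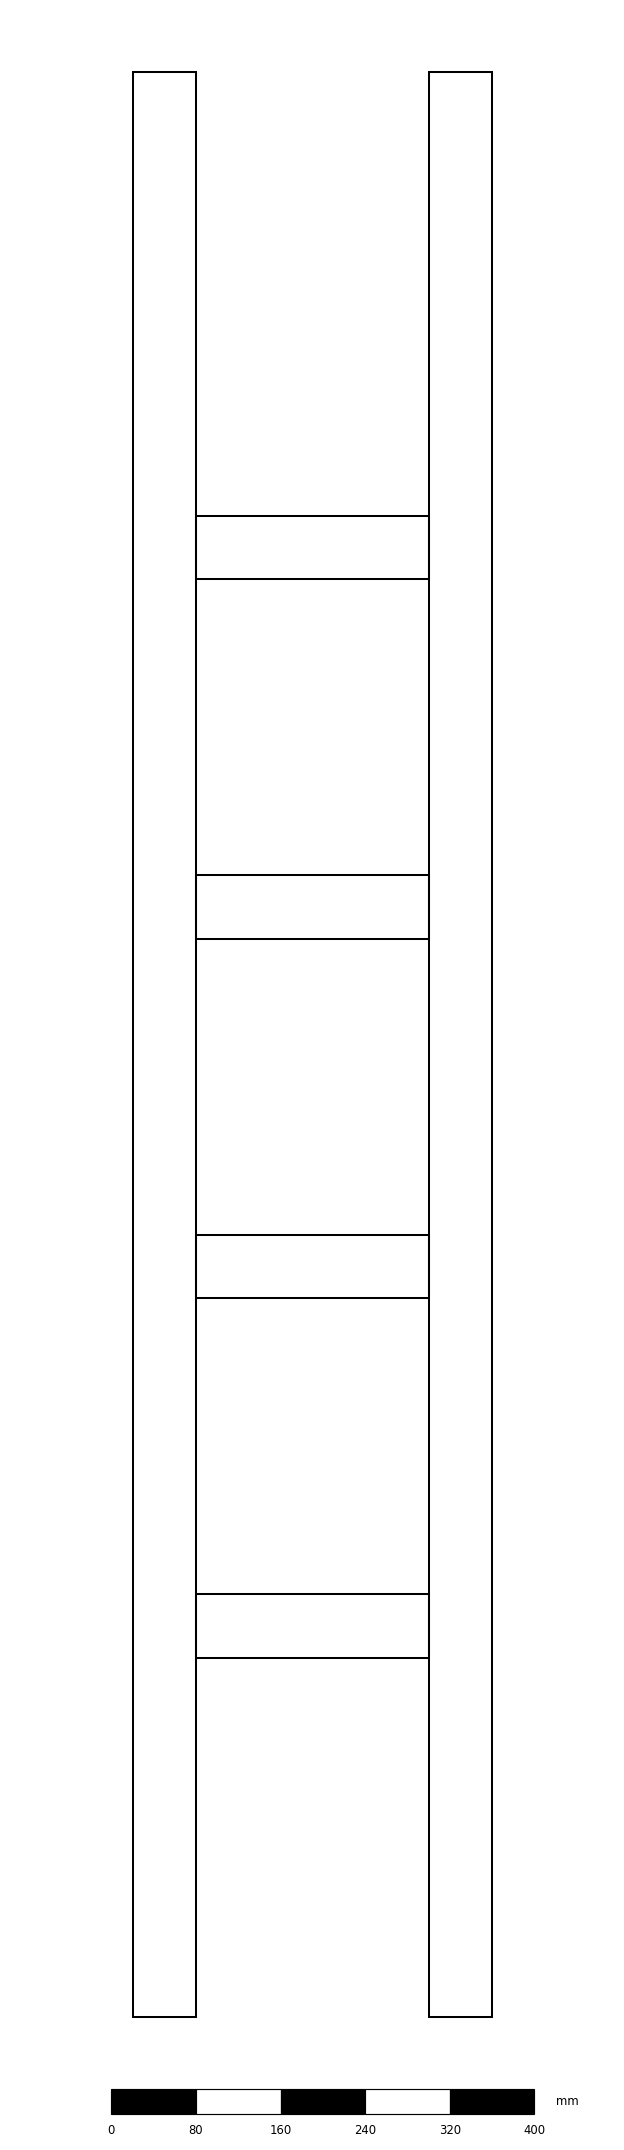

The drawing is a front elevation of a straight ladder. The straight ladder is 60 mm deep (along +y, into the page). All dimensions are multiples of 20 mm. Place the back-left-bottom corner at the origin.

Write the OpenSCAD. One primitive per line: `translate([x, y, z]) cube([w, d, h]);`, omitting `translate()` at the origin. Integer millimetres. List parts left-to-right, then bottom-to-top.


cube([60, 60, 1840]);
translate([60, 0, 340]) cube([220, 60, 60]);
translate([60, 0, 680]) cube([220, 60, 60]);
translate([60, 0, 1020]) cube([220, 60, 60]);
translate([60, 0, 1360]) cube([220, 60, 60]);
translate([280, 0, 0]) cube([60, 60, 1840]);


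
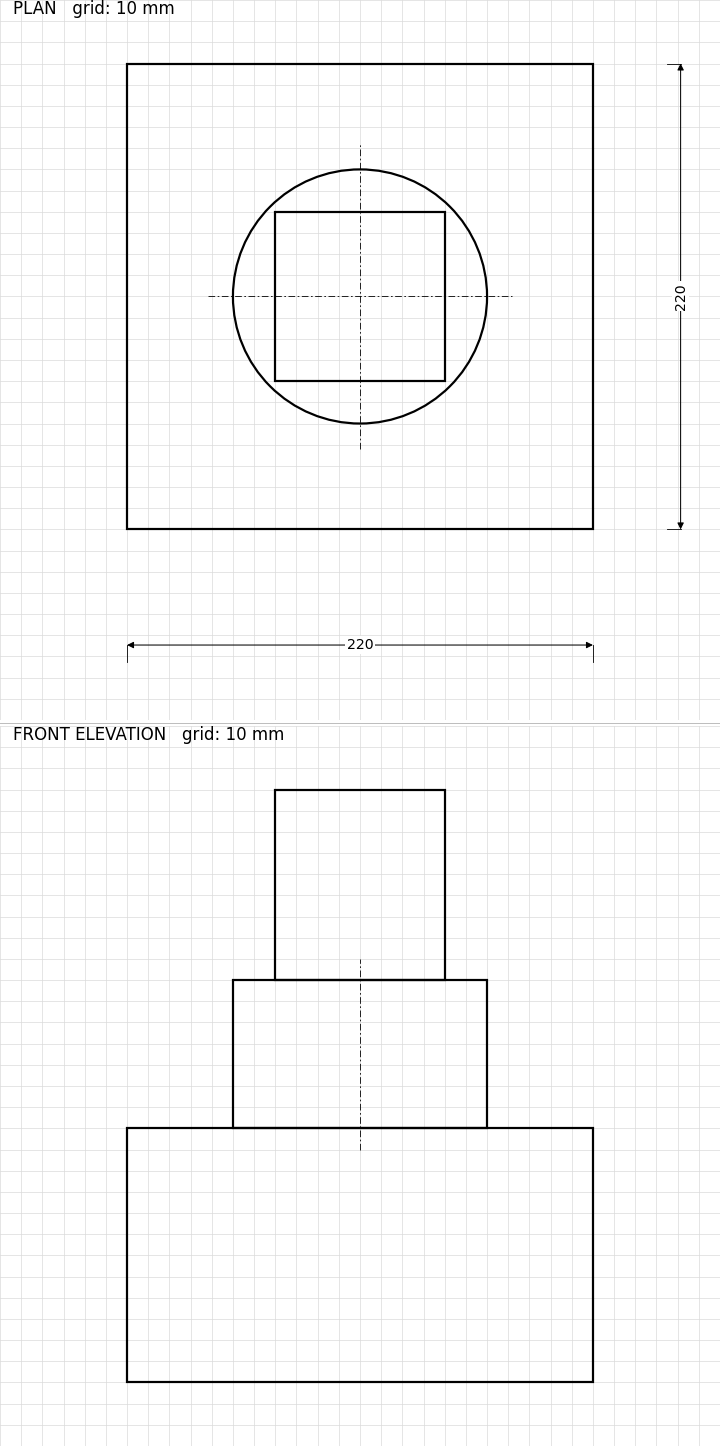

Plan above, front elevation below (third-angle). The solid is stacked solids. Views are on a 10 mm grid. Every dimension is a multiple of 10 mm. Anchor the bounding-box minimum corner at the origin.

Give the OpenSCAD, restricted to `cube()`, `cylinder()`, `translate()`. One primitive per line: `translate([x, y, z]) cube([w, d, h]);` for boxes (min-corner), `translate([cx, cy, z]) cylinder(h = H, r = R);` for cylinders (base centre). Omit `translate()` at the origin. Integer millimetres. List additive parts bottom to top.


cube([220, 220, 120]);
translate([110, 110, 120]) cylinder(h = 70, r = 60);
translate([70, 70, 190]) cube([80, 80, 90]);


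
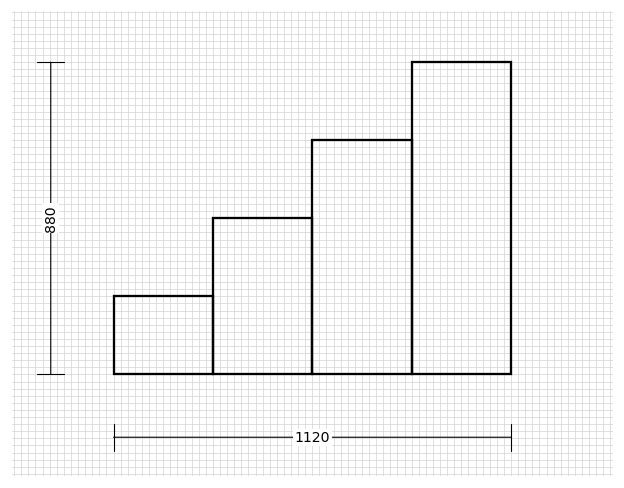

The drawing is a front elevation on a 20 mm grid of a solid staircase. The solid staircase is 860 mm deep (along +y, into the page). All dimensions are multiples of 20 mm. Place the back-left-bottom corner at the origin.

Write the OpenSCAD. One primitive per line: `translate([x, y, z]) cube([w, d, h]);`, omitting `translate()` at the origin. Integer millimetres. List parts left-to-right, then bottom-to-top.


cube([280, 860, 220]);
translate([280, 0, 0]) cube([280, 860, 440]);
translate([560, 0, 0]) cube([280, 860, 660]);
translate([840, 0, 0]) cube([280, 860, 880]);


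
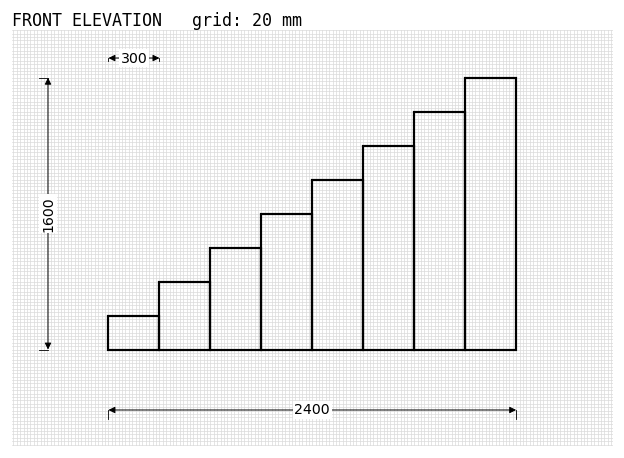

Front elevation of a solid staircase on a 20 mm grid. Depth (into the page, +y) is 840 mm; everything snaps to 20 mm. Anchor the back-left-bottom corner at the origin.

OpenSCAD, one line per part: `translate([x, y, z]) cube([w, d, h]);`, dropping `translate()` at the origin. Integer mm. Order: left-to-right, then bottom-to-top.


cube([300, 840, 200]);
translate([300, 0, 0]) cube([300, 840, 400]);
translate([600, 0, 0]) cube([300, 840, 600]);
translate([900, 0, 0]) cube([300, 840, 800]);
translate([1200, 0, 0]) cube([300, 840, 1000]);
translate([1500, 0, 0]) cube([300, 840, 1200]);
translate([1800, 0, 0]) cube([300, 840, 1400]);
translate([2100, 0, 0]) cube([300, 840, 1600]);
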